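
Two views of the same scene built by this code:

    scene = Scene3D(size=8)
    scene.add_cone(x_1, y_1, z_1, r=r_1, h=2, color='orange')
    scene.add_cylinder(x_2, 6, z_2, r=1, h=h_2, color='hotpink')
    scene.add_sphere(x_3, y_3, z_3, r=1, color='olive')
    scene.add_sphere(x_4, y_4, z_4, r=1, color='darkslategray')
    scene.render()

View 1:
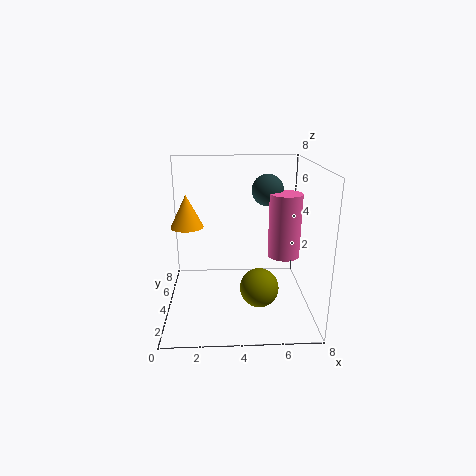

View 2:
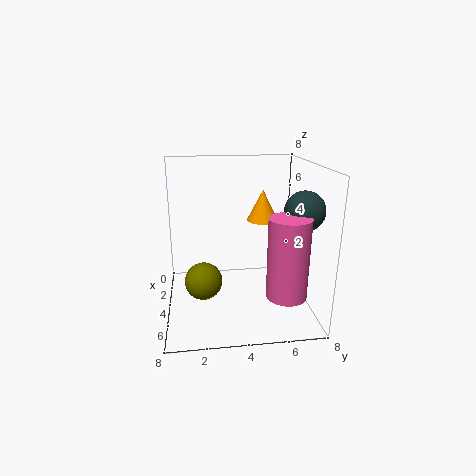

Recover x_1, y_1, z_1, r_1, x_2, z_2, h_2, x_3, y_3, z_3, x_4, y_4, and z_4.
x_1 = 1, y_1 = 6, z_1 = 4, r_1 = 1, x_2 = 7, z_2 = 2, h_2 = 4, x_3 = 5, y_3 = 2, z_3 = 2, x_4 = 6, y_4 = 7, z_4 = 6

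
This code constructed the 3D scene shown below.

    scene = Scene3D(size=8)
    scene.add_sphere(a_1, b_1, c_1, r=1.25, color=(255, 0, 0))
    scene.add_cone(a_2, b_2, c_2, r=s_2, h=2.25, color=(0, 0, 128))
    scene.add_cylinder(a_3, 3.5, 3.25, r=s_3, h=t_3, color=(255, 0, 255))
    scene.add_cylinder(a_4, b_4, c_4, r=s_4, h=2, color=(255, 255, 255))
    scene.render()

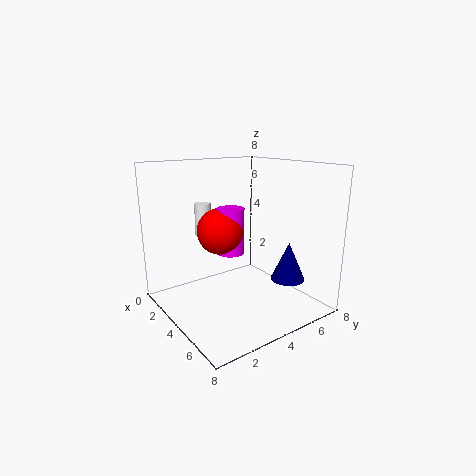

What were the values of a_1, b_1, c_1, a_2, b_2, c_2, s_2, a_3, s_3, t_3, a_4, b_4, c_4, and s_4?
a_1 = 3.75; b_1 = 3; c_1 = 4.5; a_2 = 5.25; b_2 = 6.75; c_2 = 1.25; s_2 = 1; a_3 = 4; s_3 = 0.75; t_3 = 2.5; a_4 = 1; b_4 = 3.5; c_4 = 3.5; s_4 = 0.5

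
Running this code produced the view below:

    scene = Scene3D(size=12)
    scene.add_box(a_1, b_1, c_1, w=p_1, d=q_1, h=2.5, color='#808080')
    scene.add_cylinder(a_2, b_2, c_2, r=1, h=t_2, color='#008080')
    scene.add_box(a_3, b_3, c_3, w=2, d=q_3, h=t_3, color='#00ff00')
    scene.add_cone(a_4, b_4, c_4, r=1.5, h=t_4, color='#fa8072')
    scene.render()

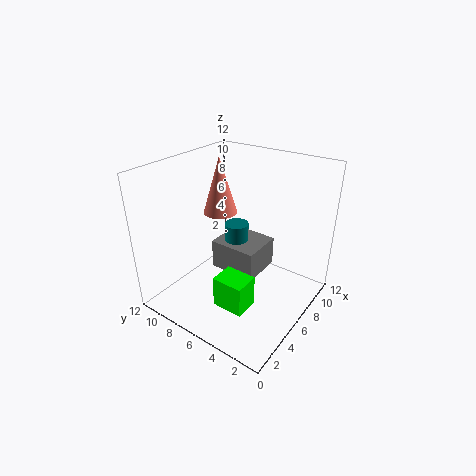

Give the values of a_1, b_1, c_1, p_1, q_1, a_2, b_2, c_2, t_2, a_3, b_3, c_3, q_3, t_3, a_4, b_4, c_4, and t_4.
a_1 = 5; b_1 = 4; c_1 = 3; p_1 = 3.5; q_1 = 4; a_2 = 6.5; b_2 = 6.5; c_2 = 3; t_2 = 4; a_3 = 2; b_3 = 3; c_3 = 2; q_3 = 2.5; t_3 = 2.5; a_4 = 7.5; b_4 = 9; c_4 = 7; t_4 = 5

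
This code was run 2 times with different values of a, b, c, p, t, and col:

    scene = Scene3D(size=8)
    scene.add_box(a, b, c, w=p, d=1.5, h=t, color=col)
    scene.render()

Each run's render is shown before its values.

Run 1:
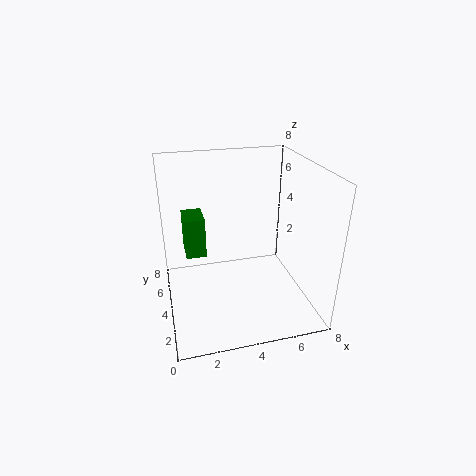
a = 1, b = 2.5, c = 4, p = 1, t = 2, col = 'green'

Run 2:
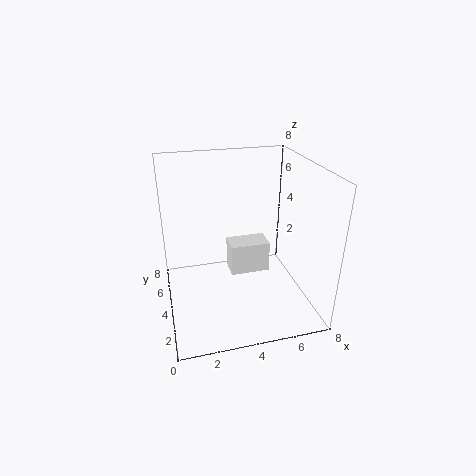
a = 4, b = 5.5, c = 0.5, p = 2.5, t = 2, col = 'white'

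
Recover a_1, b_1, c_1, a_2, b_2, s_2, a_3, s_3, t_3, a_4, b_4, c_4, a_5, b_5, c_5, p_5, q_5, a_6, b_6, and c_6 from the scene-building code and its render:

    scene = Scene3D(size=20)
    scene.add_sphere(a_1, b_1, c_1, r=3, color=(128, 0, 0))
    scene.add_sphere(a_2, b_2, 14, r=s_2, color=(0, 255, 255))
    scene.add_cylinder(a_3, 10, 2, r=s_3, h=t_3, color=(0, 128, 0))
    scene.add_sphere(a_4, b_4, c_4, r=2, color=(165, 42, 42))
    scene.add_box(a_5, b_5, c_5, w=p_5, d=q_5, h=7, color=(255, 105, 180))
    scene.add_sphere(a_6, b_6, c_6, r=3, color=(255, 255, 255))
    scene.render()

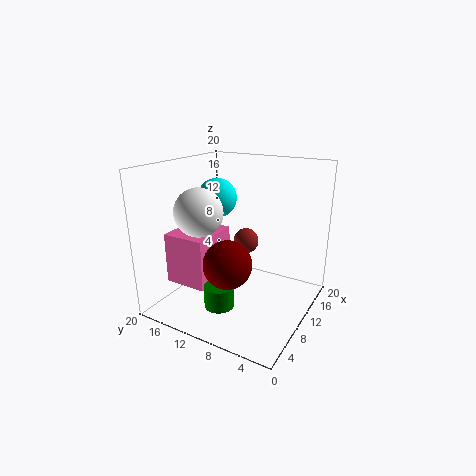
a_1 = 4; b_1 = 8; c_1 = 9; a_2 = 14; b_2 = 16; s_2 = 3; a_3 = 5; s_3 = 2; t_3 = 3; a_4 = 16; b_4 = 12; c_4 = 7; a_5 = 4; b_5 = 12; c_5 = 4; p_5 = 7; q_5 = 6; a_6 = 4; b_6 = 12; c_6 = 15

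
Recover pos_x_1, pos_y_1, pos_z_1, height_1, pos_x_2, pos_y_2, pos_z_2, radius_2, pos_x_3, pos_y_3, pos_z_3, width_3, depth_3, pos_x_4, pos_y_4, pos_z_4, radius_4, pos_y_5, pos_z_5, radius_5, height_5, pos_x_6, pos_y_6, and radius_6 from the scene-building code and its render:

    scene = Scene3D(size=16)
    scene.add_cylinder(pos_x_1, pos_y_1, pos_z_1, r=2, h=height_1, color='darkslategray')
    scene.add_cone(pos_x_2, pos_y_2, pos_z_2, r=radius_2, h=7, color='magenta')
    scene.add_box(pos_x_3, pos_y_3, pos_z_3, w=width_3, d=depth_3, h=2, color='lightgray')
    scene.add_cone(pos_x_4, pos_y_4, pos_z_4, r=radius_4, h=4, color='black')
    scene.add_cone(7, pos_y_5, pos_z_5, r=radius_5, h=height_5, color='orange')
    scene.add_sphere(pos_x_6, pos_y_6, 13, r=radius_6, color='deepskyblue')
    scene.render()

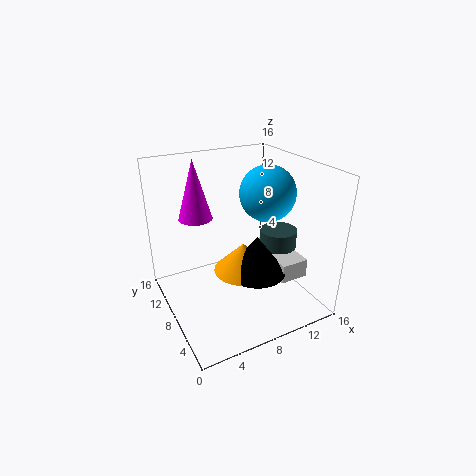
pos_x_1 = 12; pos_y_1 = 6; pos_z_1 = 5; height_1 = 4; pos_x_2 = 5; pos_y_2 = 13; pos_z_2 = 9; radius_2 = 2; pos_x_3 = 10; pos_y_3 = 2; pos_z_3 = 5; width_3 = 3; depth_3 = 5; pos_x_4 = 8; pos_y_4 = 4; pos_z_4 = 6; radius_4 = 3; pos_y_5 = 5; pos_z_5 = 6; radius_5 = 3; height_5 = 3; pos_x_6 = 11; pos_y_6 = 7; radius_6 = 3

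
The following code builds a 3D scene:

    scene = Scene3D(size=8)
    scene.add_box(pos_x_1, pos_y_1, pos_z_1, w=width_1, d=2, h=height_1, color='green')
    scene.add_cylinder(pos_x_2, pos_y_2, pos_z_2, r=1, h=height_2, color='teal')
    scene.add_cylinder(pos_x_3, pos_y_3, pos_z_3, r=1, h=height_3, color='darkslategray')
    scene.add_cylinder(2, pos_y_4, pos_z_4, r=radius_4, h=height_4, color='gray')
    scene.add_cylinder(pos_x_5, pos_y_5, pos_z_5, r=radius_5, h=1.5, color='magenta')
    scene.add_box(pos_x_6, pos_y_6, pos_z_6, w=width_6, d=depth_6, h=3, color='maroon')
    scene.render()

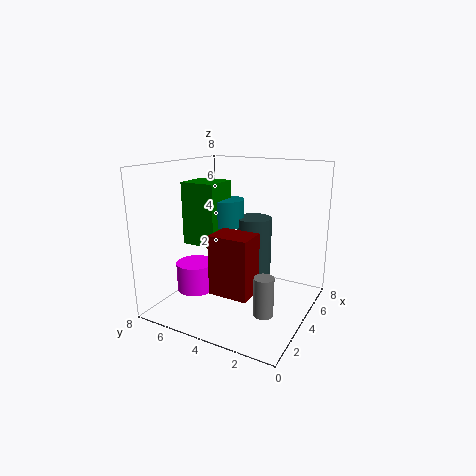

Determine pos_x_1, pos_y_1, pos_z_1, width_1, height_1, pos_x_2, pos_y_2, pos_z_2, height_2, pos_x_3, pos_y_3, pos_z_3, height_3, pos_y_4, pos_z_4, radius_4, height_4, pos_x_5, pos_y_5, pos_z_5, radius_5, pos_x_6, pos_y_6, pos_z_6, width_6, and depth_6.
pos_x_1 = 3
pos_y_1 = 5
pos_z_1 = 3.5
width_1 = 2
height_1 = 3.5
pos_x_2 = 4.5
pos_y_2 = 5
pos_z_2 = 4.5
height_2 = 1.5
pos_x_3 = 5
pos_y_3 = 3.5
pos_z_3 = 1
height_3 = 4
pos_y_4 = 1.5
pos_z_4 = 1
radius_4 = 0.5
height_4 = 2
pos_x_5 = 2
pos_y_5 = 5.5
pos_z_5 = 1.5
radius_5 = 1
pos_x_6 = 1
pos_y_6 = 2
pos_z_6 = 2
width_6 = 1.5
depth_6 = 2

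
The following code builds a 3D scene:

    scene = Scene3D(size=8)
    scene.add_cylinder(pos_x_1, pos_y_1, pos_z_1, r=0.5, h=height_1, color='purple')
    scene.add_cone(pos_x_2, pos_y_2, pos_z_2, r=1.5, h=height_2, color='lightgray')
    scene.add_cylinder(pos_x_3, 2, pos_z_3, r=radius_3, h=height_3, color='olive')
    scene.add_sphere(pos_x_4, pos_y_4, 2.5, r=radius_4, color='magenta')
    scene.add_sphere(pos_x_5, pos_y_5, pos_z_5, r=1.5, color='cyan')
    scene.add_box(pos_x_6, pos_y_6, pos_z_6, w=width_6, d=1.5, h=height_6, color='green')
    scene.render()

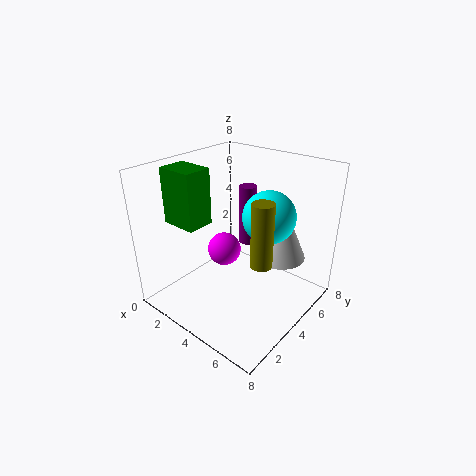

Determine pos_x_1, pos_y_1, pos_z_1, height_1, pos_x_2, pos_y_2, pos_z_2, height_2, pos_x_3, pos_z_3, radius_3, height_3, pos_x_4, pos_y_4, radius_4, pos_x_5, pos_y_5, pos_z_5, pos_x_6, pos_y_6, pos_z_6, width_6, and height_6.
pos_x_1 = 3.5, pos_y_1 = 5.5, pos_z_1 = 3, height_1 = 3.5, pos_x_2 = 5.5, pos_y_2 = 6, pos_z_2 = 2.5, height_2 = 3.5, pos_x_3 = 7, pos_z_3 = 4.5, radius_3 = 0.5, height_3 = 3, pos_x_4 = 2.5, pos_y_4 = 4.5, radius_4 = 1, pos_x_5 = 5, pos_y_5 = 5.5, pos_z_5 = 5, pos_x_6 = 1, pos_y_6 = 1.5, pos_z_6 = 5, width_6 = 2, height_6 = 3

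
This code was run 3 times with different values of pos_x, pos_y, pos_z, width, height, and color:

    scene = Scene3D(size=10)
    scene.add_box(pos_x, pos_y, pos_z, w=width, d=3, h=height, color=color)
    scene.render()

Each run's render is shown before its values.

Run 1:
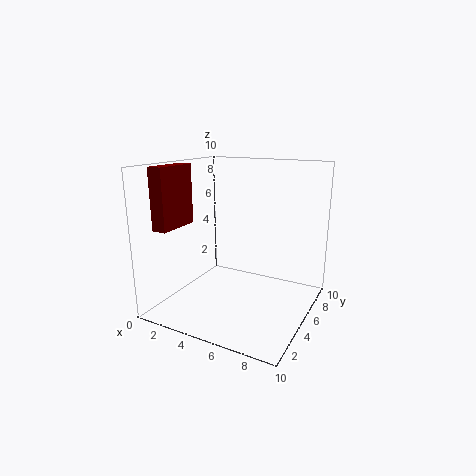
pos_x = 1; pos_y = 1; pos_z = 6; width = 1; height = 4; color = 'maroon'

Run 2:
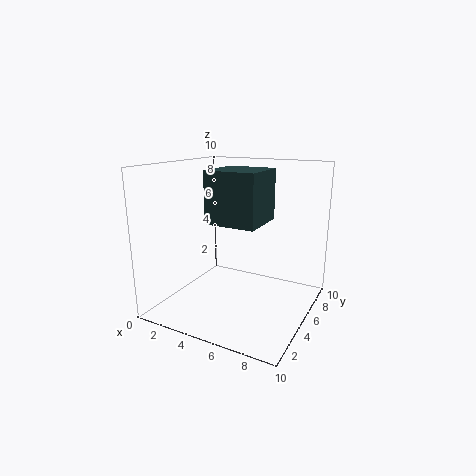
pos_x = 5; pos_y = 1; pos_z = 7; width = 3; height = 3; color = 'darkslategray'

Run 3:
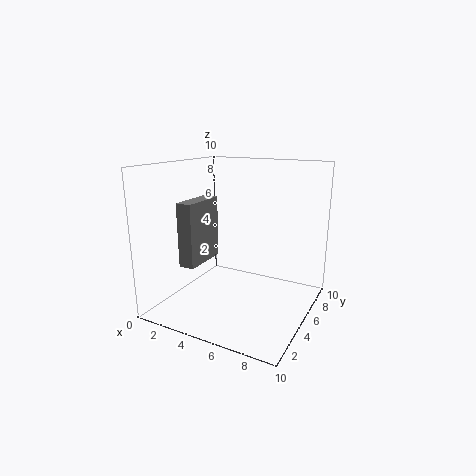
pos_x = 3; pos_y = 1; pos_z = 4; width = 1; height = 4; color = 'gray'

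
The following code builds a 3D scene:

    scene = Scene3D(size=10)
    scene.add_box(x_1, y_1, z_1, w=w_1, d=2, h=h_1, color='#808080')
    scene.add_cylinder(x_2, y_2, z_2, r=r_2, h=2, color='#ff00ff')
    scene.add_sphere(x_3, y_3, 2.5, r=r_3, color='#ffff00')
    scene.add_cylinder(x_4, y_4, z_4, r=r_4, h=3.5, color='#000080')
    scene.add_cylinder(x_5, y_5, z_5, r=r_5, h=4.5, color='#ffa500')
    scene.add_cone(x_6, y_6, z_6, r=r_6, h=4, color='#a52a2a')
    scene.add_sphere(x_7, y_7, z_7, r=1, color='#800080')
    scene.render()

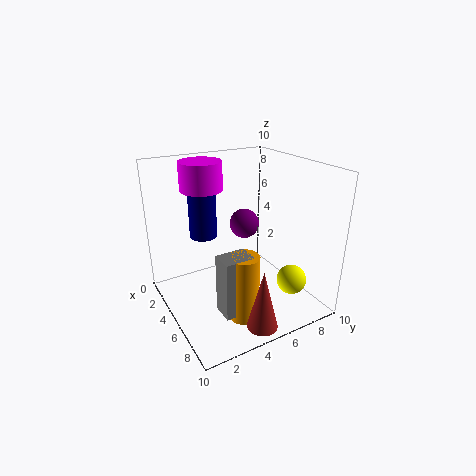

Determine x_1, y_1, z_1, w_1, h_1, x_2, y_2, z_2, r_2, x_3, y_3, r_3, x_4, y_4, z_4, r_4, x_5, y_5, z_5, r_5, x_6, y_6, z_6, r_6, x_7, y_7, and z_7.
x_1 = 6.5
y_1 = 2.5
z_1 = 1
w_1 = 1.5
h_1 = 4
x_2 = 2.5
y_2 = 3.5
z_2 = 8
r_2 = 1.5
x_3 = 8
y_3 = 7.5
r_3 = 1
x_4 = 2.5
y_4 = 3.5
z_4 = 4.5
r_4 = 1
x_5 = 7.5
y_5 = 4
z_5 = 0.5
r_5 = 1
x_6 = 9
y_6 = 4.5
z_6 = 0.5
r_6 = 1
x_7 = 5
y_7 = 5.5
z_7 = 6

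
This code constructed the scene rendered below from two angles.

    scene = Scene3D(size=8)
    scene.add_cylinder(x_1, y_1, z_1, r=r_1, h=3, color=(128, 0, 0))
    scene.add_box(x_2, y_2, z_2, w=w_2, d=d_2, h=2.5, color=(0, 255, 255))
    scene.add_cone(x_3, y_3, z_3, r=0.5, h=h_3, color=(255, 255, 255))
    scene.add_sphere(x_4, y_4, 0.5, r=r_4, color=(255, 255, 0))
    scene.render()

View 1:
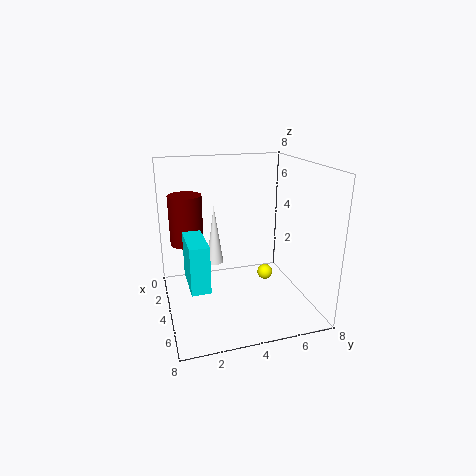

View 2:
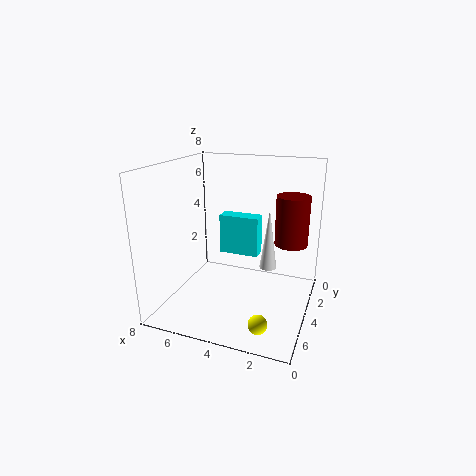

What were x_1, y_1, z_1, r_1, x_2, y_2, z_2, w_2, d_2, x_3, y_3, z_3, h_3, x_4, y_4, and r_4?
x_1 = 1.5
y_1 = 1.5
z_1 = 3
r_1 = 1
x_2 = 3.5
y_2 = 1
z_2 = 2
w_2 = 2.5
d_2 = 1
x_3 = 2.5
y_3 = 3
z_3 = 2
h_3 = 3.5
x_4 = 2
y_4 = 6.5
r_4 = 0.5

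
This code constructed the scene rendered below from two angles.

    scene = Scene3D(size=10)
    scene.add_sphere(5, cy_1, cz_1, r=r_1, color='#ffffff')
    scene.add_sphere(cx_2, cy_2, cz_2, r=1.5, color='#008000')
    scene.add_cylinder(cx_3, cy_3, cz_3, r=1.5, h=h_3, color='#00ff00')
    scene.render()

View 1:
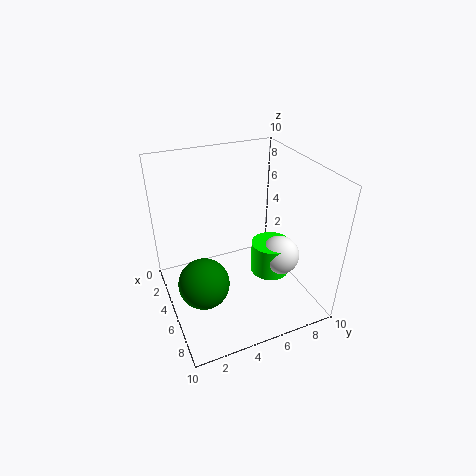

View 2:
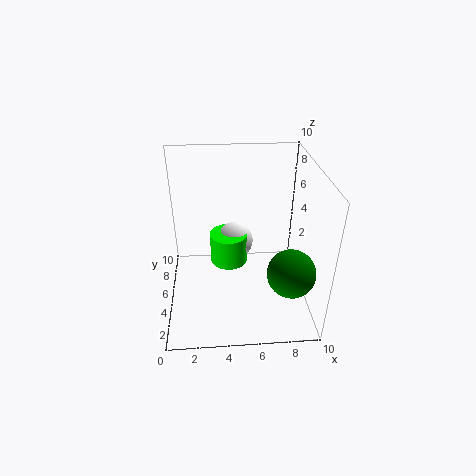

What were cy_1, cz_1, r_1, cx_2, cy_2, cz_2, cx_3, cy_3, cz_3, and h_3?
cy_1 = 8.5; cz_1 = 2.5; r_1 = 1.5; cx_2 = 8; cy_2 = 1.5; cz_2 = 4.5; cx_3 = 4.5; cy_3 = 8; cz_3 = 1; h_3 = 2.5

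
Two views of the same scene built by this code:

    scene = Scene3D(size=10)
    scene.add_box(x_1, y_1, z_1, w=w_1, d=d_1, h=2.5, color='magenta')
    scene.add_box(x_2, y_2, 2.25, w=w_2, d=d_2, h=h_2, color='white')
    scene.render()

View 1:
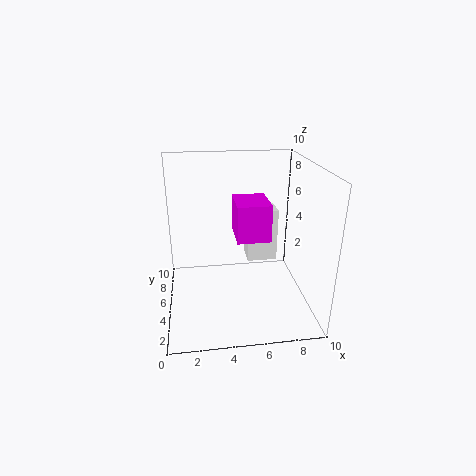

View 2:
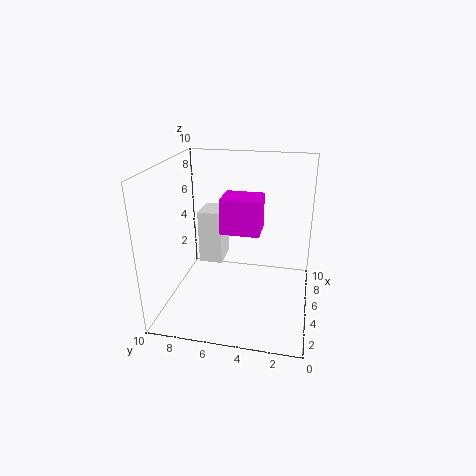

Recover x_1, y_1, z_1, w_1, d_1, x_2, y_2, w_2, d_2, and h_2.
x_1 = 4.75
y_1 = 3.5
z_1 = 5.25
w_1 = 2.25
d_1 = 2.75
x_2 = 6
y_2 = 6.5
w_2 = 2.25
d_2 = 1.75
h_2 = 4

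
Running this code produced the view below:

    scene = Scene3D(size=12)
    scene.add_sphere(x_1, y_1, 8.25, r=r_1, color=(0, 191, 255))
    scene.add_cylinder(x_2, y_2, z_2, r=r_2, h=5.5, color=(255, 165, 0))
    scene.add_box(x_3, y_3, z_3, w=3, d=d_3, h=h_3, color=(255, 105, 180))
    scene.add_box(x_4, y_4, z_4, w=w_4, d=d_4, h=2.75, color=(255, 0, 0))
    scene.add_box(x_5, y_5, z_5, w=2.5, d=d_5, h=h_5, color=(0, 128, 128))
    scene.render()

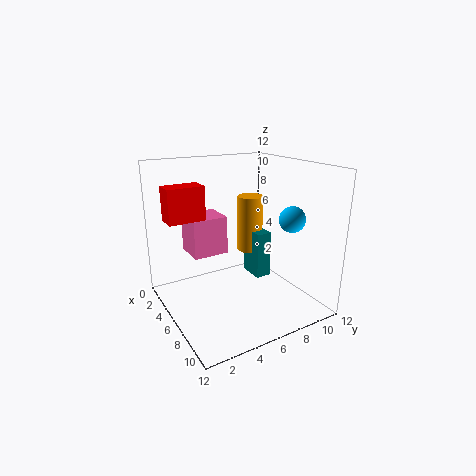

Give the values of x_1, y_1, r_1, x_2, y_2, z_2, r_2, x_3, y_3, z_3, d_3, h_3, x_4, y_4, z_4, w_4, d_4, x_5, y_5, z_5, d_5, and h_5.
x_1 = 9.75
y_1 = 8.5
r_1 = 1
x_2 = 2
y_2 = 9.75
z_2 = 2.75
r_2 = 1.25
x_3 = 0.25
y_3 = 3.25
z_3 = 3.5
d_3 = 3.25
h_3 = 3.5
x_4 = 3.5
y_4 = 0.5
z_4 = 7.75
w_4 = 1.75
d_4 = 3
x_5 = 1.75
y_5 = 9.25
z_5 = 0.5
d_5 = 1.5
h_5 = 4.5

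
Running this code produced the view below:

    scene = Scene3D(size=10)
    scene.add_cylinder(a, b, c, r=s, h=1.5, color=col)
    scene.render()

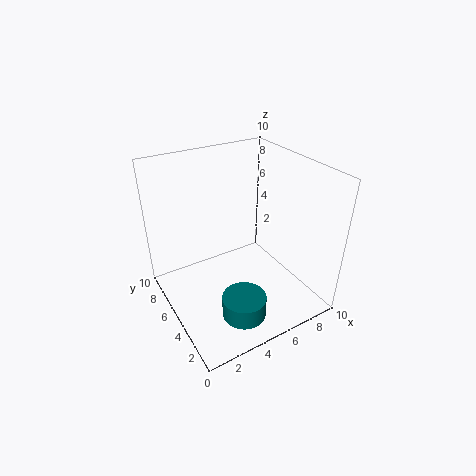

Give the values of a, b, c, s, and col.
a = 4; b = 2.5; c = 0.5; s = 1.5; col = 'teal'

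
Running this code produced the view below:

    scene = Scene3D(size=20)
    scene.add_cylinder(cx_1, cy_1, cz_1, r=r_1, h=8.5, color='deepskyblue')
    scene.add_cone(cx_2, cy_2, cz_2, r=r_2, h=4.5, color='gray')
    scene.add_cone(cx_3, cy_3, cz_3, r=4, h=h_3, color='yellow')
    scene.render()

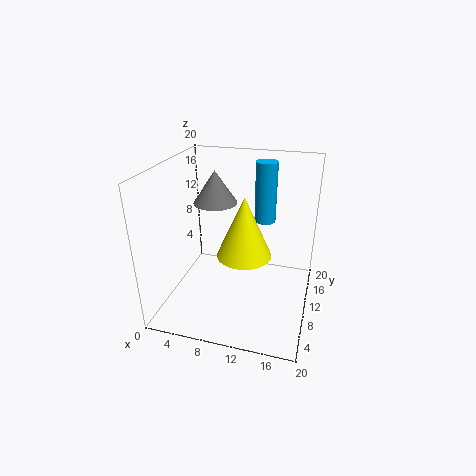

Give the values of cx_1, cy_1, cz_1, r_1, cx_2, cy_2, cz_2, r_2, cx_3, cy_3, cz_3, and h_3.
cx_1 = 13
cy_1 = 13.5
cz_1 = 11.5
r_1 = 1.5
cx_2 = 6.5
cy_2 = 11
cz_2 = 14.5
r_2 = 3
cx_3 = 10.5
cy_3 = 11.5
cz_3 = 6.5
h_3 = 9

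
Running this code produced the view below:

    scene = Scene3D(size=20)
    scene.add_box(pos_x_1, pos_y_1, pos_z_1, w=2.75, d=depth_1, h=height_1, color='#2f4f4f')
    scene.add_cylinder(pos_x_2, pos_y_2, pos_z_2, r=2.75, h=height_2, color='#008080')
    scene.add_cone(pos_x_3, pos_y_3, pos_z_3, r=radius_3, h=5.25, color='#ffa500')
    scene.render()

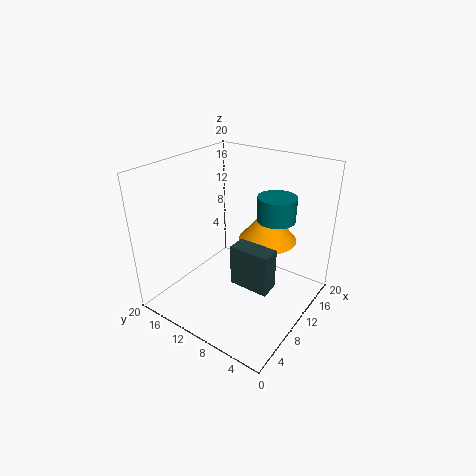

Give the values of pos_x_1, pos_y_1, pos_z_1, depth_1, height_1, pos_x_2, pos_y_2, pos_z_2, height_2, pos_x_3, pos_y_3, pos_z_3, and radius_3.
pos_x_1 = 8.5
pos_y_1 = 4.5
pos_z_1 = 3.25
depth_1 = 5.75
height_1 = 6
pos_x_2 = 14.75
pos_y_2 = 6.75
pos_z_2 = 11.75
height_2 = 3.5
pos_x_3 = 14.75
pos_y_3 = 8
pos_z_3 = 8.25
radius_3 = 4.25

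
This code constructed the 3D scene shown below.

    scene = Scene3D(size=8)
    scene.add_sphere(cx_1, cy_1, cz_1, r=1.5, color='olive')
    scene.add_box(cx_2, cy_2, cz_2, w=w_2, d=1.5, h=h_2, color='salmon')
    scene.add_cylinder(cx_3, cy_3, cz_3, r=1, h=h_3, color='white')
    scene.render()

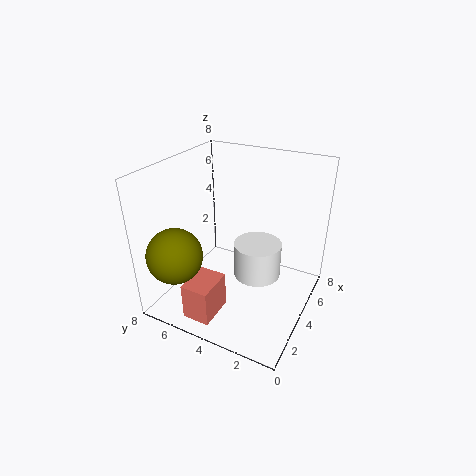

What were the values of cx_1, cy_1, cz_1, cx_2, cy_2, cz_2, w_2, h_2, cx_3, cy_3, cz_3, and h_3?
cx_1 = 1.5; cy_1 = 6.5; cz_1 = 3.5; cx_2 = 0.5; cy_2 = 4; cz_2 = 0.5; w_2 = 2; h_2 = 2; cx_3 = 1; cy_3 = 1.5; cz_3 = 4.5; h_3 = 1.5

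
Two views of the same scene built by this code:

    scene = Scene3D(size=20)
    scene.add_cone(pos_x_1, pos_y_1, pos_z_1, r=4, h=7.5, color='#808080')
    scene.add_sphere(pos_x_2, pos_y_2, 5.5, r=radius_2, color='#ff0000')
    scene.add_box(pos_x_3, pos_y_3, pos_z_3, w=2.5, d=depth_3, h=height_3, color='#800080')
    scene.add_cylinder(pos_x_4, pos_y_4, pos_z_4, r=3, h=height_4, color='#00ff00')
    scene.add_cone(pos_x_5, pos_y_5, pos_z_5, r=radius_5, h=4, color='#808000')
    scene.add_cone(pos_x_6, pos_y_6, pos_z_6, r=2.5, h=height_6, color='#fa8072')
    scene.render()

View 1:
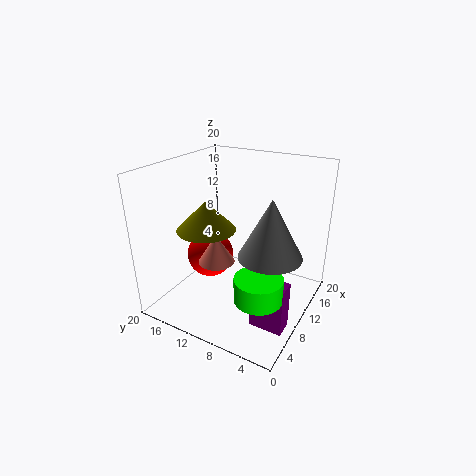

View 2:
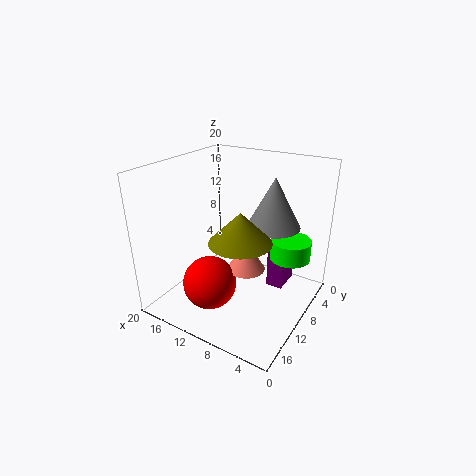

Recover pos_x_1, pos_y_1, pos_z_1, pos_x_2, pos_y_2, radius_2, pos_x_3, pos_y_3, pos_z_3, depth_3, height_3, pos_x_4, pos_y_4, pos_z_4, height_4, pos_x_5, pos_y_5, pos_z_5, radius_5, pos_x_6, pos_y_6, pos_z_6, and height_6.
pos_x_1 = 7.5, pos_y_1 = 4, pos_z_1 = 10, pos_x_2 = 11, pos_y_2 = 15.5, radius_2 = 3.5, pos_x_3 = 5, pos_y_3 = 1, pos_z_3 = 0.5, depth_3 = 4.5, height_3 = 6.5, pos_x_4 = 4.5, pos_y_4 = 4, pos_z_4 = 5.5, height_4 = 3, pos_x_5 = 7.5, pos_y_5 = 13.5, pos_z_5 = 11.5, radius_5 = 4, pos_x_6 = 7.5, pos_y_6 = 12, pos_z_6 = 7, height_6 = 4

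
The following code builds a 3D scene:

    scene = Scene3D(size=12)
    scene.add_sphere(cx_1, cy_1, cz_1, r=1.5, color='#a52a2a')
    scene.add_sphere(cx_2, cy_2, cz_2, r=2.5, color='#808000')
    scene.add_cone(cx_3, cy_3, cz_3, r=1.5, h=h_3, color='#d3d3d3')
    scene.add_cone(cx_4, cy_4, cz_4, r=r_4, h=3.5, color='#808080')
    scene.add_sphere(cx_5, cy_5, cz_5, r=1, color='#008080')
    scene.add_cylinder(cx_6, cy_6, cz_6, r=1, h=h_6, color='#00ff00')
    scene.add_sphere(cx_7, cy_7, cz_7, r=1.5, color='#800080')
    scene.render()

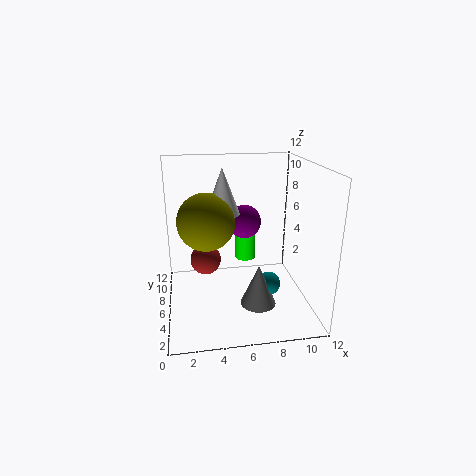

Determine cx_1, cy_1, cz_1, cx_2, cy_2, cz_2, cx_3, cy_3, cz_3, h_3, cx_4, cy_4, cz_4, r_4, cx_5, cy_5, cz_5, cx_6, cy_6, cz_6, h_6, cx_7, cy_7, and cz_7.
cx_1 = 3.5, cy_1 = 10.5, cz_1 = 2, cx_2 = 3.5, cy_2 = 7.5, cz_2 = 7, cx_3 = 5, cy_3 = 8, cz_3 = 7.5, h_3 = 4, cx_4 = 7.5, cy_4 = 4.5, cz_4 = 0.5, r_4 = 1.5, cx_5 = 8.5, cy_5 = 5, cz_5 = 2, cx_6 = 7.5, cy_6 = 10.5, cz_6 = 2, h_6 = 4, cx_7 = 7, cy_7 = 8.5, cz_7 = 6.5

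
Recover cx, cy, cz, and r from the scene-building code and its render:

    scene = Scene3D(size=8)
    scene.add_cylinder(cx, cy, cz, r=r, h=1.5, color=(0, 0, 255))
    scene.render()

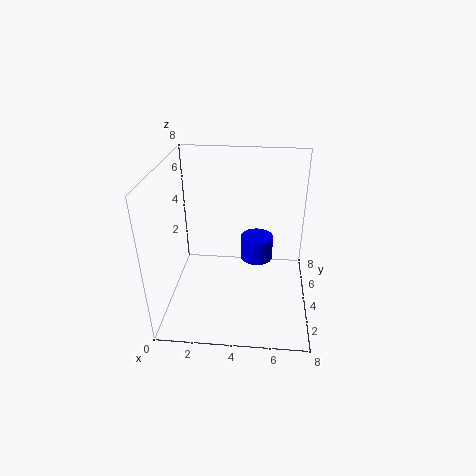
cx = 5
cy = 6
cz = 1.5
r = 1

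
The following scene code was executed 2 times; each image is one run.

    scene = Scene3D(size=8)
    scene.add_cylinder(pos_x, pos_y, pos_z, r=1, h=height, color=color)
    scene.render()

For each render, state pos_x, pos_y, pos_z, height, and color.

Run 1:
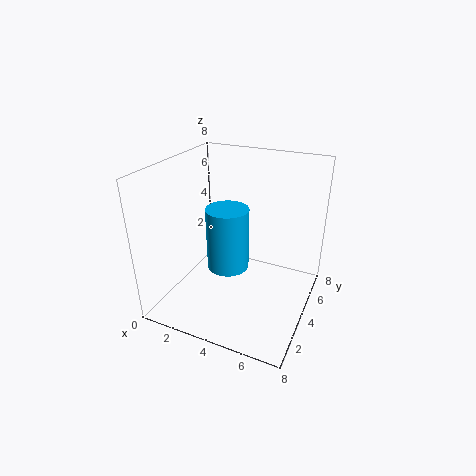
pos_x = 4.5, pos_y = 1.75, pos_z = 3.75, height = 3, color = 'deepskyblue'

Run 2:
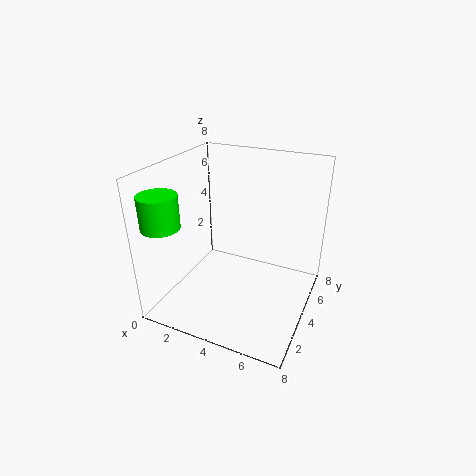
pos_x = 1, pos_y = 1.25, pos_z = 5.25, height = 1.75, color = 'lime'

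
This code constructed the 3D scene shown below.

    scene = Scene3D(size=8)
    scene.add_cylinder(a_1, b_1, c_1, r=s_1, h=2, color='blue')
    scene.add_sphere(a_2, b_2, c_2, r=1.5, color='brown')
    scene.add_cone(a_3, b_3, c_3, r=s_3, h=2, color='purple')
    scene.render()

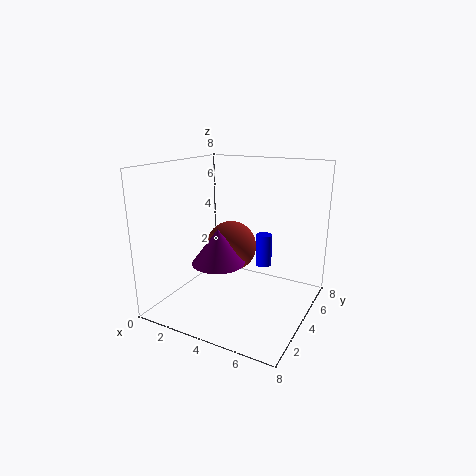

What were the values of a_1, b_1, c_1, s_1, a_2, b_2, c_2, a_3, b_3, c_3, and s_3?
a_1 = 4.5, b_1 = 6.5, c_1 = 1.5, s_1 = 0.5, a_2 = 3, b_2 = 5, c_2 = 3, a_3 = 3, b_3 = 3.5, c_3 = 2.5, s_3 = 1.5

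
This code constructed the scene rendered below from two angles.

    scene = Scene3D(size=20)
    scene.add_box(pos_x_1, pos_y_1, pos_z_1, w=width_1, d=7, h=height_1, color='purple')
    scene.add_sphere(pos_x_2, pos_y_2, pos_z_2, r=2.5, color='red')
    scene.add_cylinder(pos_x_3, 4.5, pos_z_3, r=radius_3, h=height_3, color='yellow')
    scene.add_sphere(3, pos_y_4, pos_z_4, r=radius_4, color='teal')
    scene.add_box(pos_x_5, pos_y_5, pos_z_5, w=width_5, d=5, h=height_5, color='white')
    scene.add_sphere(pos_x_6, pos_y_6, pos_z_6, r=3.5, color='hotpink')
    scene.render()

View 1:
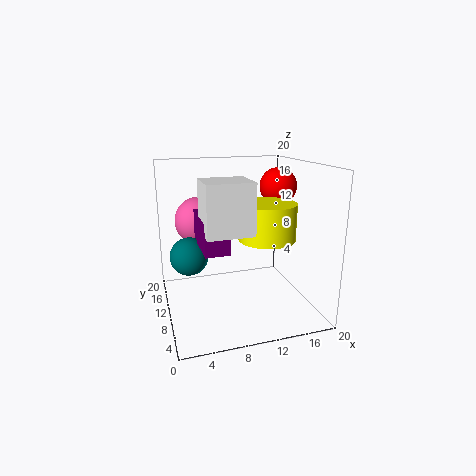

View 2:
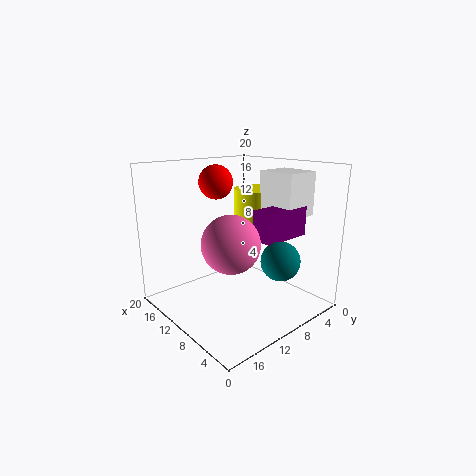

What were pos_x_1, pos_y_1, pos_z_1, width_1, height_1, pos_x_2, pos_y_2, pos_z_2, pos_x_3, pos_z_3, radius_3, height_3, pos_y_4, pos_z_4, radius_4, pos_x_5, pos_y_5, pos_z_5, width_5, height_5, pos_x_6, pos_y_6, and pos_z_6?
pos_x_1 = 4
pos_y_1 = 3
pos_z_1 = 10.5
width_1 = 3
height_1 = 4
pos_x_2 = 15.5
pos_y_2 = 9.5
pos_z_2 = 17
pos_x_3 = 12
pos_z_3 = 11.5
radius_3 = 3.5
height_3 = 4.5
pos_y_4 = 9
pos_z_4 = 8.5
radius_4 = 2.5
pos_x_5 = 4
pos_y_5 = 1.5
pos_z_5 = 13
width_5 = 5.5
height_5 = 6
pos_x_6 = 5.5
pos_y_6 = 15
pos_z_6 = 11.5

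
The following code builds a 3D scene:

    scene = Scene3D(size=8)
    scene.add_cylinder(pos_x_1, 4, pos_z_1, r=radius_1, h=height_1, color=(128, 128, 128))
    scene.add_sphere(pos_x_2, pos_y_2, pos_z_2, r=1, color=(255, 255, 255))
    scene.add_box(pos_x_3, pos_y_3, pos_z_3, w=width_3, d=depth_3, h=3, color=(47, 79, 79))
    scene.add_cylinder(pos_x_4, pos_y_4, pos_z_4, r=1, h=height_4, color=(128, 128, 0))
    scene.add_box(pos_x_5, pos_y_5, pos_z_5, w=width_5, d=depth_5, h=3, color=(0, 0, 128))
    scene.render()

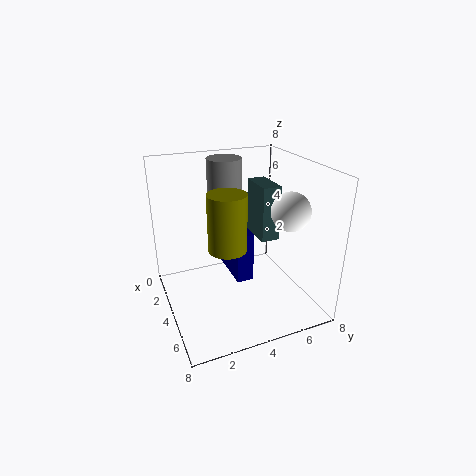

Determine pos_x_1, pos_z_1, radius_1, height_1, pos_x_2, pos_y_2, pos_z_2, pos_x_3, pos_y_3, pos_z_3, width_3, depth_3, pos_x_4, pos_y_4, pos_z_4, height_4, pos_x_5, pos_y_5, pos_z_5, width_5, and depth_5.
pos_x_1 = 2, pos_z_1 = 6, radius_1 = 1, height_1 = 2, pos_x_2 = 6, pos_y_2 = 6, pos_z_2 = 6, pos_x_3 = 3, pos_y_3 = 5, pos_z_3 = 4, width_3 = 2, depth_3 = 1, pos_x_4 = 5, pos_y_4 = 3, pos_z_4 = 4, height_4 = 3, pos_x_5 = 1, pos_y_5 = 4, pos_z_5 = 1, width_5 = 3, depth_5 = 1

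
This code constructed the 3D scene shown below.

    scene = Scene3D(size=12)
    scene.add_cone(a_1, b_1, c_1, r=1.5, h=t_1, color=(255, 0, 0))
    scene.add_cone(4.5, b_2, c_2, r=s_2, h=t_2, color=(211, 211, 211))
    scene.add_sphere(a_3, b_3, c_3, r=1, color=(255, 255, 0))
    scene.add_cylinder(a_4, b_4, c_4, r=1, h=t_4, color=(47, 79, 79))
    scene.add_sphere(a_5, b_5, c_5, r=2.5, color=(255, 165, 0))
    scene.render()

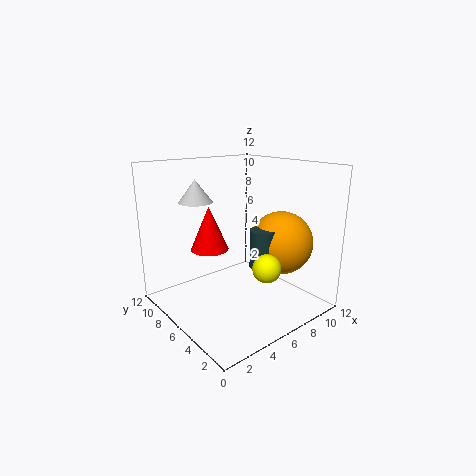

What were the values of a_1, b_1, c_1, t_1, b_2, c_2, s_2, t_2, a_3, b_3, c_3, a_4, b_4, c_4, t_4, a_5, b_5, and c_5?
a_1 = 3.5
b_1 = 6.5
c_1 = 5.5
t_1 = 3.5
b_2 = 10
c_2 = 8.5
s_2 = 1.5
t_2 = 2
a_3 = 4.5
b_3 = 1
c_3 = 5.5
a_4 = 6
b_4 = 3
c_4 = 4.5
t_4 = 3
a_5 = 8
b_5 = 3
c_5 = 6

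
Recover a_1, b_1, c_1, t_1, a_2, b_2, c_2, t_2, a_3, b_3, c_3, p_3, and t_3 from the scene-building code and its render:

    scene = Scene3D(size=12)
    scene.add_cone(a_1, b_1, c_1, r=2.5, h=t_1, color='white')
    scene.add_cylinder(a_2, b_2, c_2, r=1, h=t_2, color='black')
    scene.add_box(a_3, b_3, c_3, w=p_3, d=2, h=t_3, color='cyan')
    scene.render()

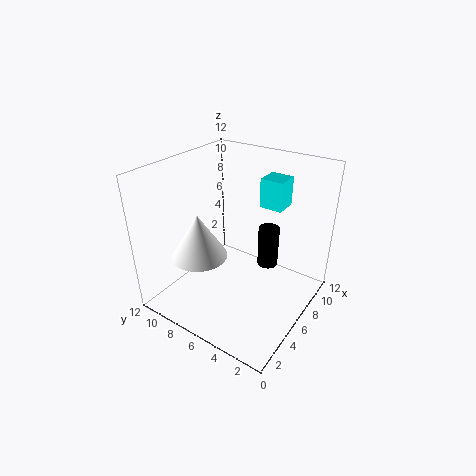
a_1 = 5; b_1 = 9.5; c_1 = 3.5; t_1 = 4; a_2 = 10.5; b_2 = 5.5; c_2 = 1; t_2 = 4; a_3 = 8.5; b_3 = 3.5; c_3 = 8; p_3 = 2; t_3 = 2.5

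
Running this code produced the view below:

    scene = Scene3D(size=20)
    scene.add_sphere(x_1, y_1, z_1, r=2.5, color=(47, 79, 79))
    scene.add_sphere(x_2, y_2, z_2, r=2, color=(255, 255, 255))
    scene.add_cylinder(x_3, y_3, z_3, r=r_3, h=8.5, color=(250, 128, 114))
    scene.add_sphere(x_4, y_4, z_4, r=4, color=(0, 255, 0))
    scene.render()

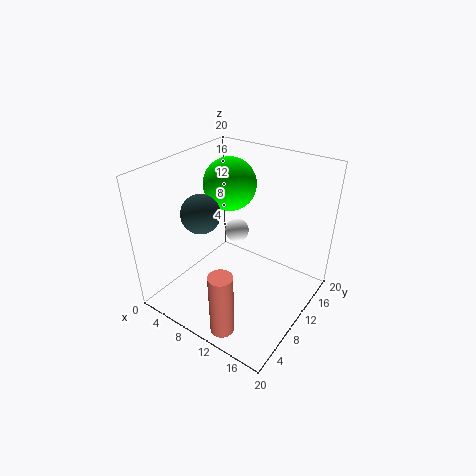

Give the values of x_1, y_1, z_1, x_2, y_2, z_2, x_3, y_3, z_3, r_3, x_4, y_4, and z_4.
x_1 = 7.5
y_1 = 5.5
z_1 = 15
x_2 = 4.5
y_2 = 17.5
z_2 = 5.5
x_3 = 13.5
y_3 = 1.5
z_3 = 2
r_3 = 1.5
x_4 = 5
y_4 = 15
z_4 = 15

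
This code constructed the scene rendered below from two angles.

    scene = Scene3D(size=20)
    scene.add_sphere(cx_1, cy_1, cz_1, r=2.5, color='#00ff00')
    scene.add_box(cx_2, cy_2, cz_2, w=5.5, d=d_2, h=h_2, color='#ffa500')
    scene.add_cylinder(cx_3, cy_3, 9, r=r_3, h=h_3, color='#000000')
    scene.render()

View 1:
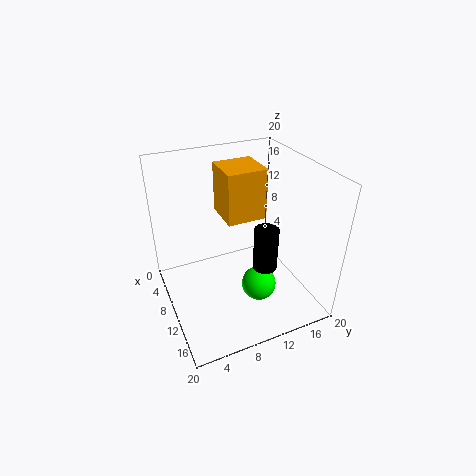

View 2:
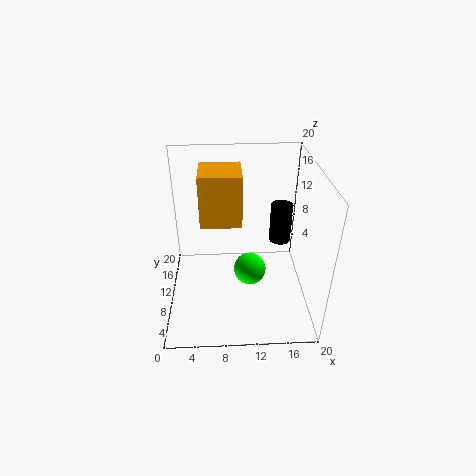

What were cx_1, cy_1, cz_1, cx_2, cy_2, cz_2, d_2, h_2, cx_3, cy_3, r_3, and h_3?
cx_1 = 12; cy_1 = 12.5; cz_1 = 2.5; cx_2 = 5; cy_2 = 8.5; cz_2 = 12.5; d_2 = 5.5; h_2 = 7; cx_3 = 16; cy_3 = 11; r_3 = 1.5; h_3 = 5.5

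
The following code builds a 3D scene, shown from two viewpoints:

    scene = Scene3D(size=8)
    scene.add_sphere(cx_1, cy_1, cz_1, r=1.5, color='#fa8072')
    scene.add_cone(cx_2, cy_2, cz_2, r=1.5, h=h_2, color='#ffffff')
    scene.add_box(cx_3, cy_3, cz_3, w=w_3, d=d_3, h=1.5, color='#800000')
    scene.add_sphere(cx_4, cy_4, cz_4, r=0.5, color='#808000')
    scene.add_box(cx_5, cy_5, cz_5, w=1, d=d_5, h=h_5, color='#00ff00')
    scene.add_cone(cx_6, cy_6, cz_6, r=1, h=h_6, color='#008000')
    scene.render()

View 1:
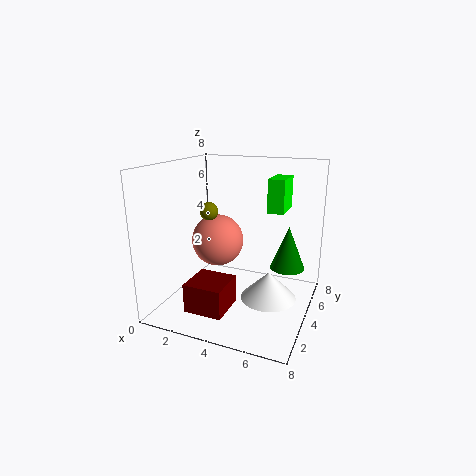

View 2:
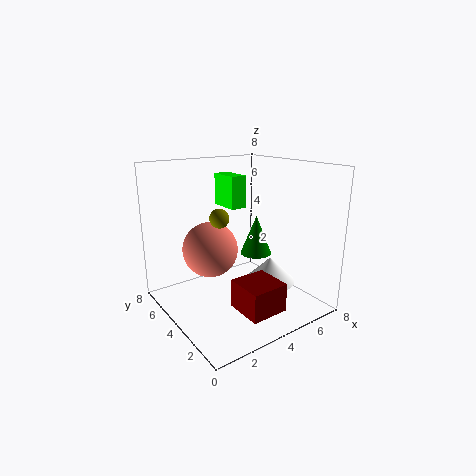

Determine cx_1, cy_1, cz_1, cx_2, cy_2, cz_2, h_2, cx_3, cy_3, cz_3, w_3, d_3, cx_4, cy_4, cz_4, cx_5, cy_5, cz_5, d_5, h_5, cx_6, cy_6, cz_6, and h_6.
cx_1 = 2.5, cy_1 = 4.5, cz_1 = 3.5, cx_2 = 6, cy_2 = 3.5, cz_2 = 1, h_2 = 1.5, cx_3 = 2.5, cy_3 = 0.5, cz_3 = 1, w_3 = 2, d_3 = 2, cx_4 = 2.5, cy_4 = 3.5, cz_4 = 5.5, cx_5 = 5, cy_5 = 6, cz_5 = 5, d_5 = 2, h_5 = 2, cx_6 = 6.5, cy_6 = 5.5, cz_6 = 2, h_6 = 2.5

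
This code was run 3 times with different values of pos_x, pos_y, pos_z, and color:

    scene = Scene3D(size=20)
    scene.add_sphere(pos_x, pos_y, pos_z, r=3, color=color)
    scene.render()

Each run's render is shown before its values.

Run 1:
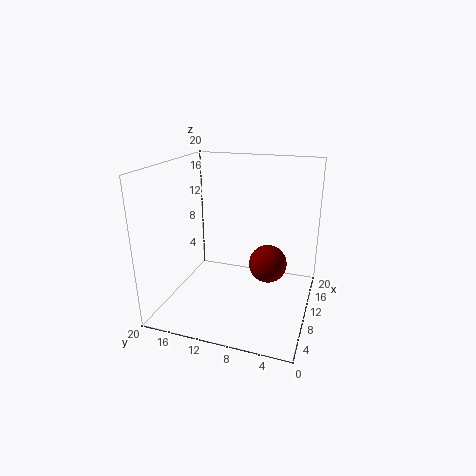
pos_x = 16, pos_y = 7, pos_z = 3.5, color = 'maroon'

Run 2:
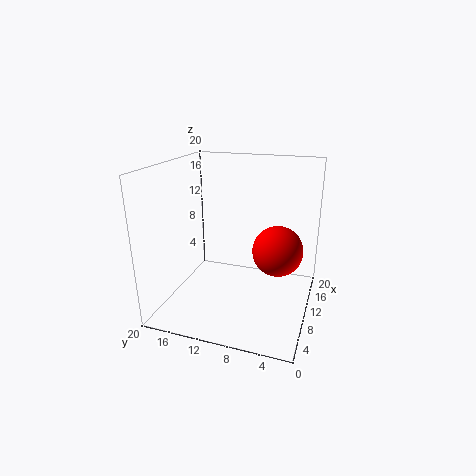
pos_x = 5.5, pos_y = 3.5, pos_z = 11, color = 'red'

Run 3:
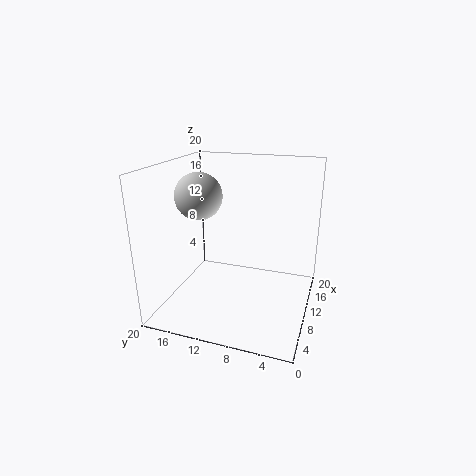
pos_x = 6.5, pos_y = 14, pos_z = 16.5, color = 'lightgray'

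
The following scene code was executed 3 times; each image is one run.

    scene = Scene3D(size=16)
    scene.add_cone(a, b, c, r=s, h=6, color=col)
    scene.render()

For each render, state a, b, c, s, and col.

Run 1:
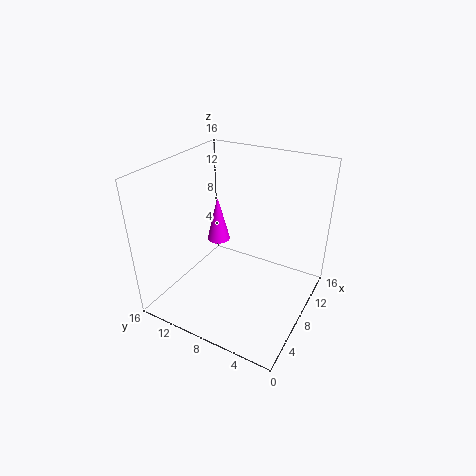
a = 12.5, b = 13.5, c = 4, s = 1.5, col = 'magenta'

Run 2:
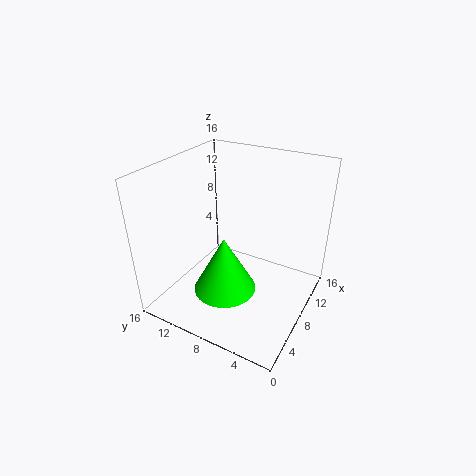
a = 4.25, b = 7.5, c = 4, s = 3.25, col = 'lime'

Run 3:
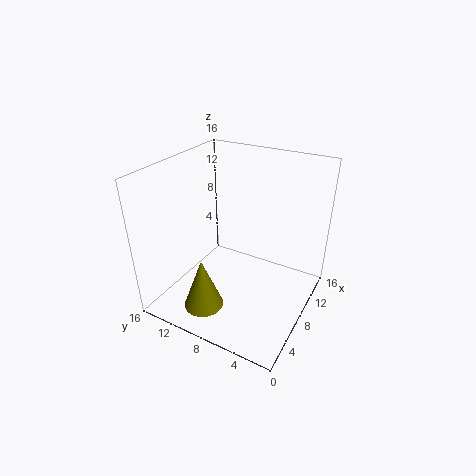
a = 4.25, b = 10.5, c = 0.25, s = 2.25, col = 'olive'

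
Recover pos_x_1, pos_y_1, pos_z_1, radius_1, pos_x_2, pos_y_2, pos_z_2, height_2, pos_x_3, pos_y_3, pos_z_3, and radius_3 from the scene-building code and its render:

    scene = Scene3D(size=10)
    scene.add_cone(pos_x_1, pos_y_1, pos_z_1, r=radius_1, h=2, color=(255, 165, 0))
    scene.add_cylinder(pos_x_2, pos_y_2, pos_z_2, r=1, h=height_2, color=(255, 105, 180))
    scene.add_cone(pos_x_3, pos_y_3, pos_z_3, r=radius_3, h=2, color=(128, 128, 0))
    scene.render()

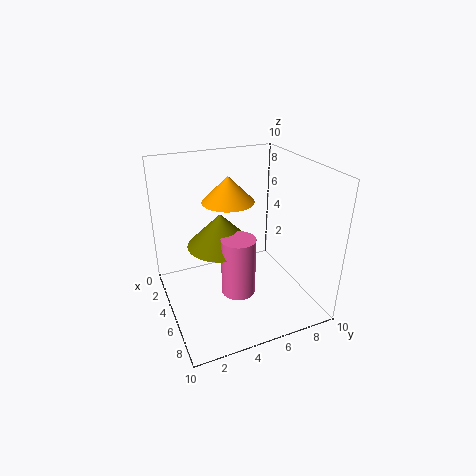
pos_x_1 = 2; pos_y_1 = 5.5; pos_z_1 = 6.5; radius_1 = 2; pos_x_2 = 8.5; pos_y_2 = 3.5; pos_z_2 = 3.5; height_2 = 3.5; pos_x_3 = 7; pos_y_3 = 3; pos_z_3 = 6; radius_3 = 2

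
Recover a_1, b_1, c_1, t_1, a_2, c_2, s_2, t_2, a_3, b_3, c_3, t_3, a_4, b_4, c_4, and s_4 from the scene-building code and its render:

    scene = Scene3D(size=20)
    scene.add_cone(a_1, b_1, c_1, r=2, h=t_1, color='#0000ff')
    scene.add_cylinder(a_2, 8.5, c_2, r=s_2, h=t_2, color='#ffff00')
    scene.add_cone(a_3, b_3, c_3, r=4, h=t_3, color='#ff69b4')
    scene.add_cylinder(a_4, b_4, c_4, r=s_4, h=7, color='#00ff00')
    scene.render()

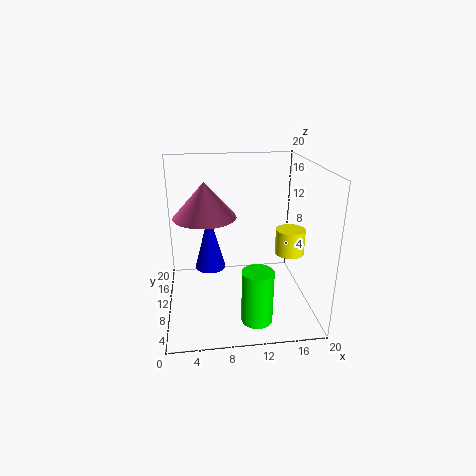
a_1 = 6; b_1 = 8; c_1 = 7; t_1 = 7.5; a_2 = 17; c_2 = 8; s_2 = 2; t_2 = 3.5; a_3 = 5.5; b_3 = 8; c_3 = 14; t_3 = 4.5; a_4 = 11.5; b_4 = 3; c_4 = 1.5; s_4 = 2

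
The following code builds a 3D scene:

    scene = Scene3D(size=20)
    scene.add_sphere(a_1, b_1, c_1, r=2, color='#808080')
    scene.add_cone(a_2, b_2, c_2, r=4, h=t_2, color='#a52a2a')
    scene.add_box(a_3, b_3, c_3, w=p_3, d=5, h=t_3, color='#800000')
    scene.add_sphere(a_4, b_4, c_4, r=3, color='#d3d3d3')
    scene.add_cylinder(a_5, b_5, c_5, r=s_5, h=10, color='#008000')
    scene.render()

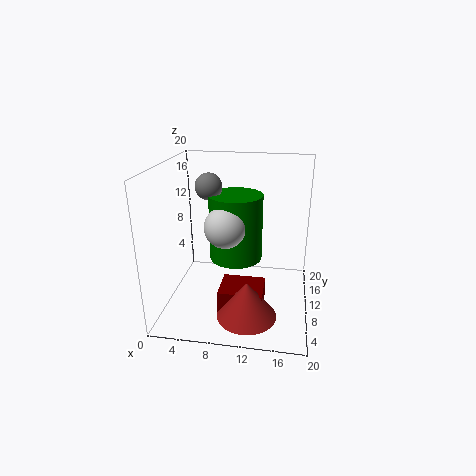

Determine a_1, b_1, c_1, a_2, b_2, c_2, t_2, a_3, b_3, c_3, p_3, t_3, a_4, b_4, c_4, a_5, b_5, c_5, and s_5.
a_1 = 5
b_1 = 14
c_1 = 16
a_2 = 12
b_2 = 5
c_2 = 1
t_2 = 5
a_3 = 8
b_3 = 5
c_3 = 1
p_3 = 6
t_3 = 3
a_4 = 8
b_4 = 11
c_4 = 11
a_5 = 9
b_5 = 14
c_5 = 5
s_5 = 4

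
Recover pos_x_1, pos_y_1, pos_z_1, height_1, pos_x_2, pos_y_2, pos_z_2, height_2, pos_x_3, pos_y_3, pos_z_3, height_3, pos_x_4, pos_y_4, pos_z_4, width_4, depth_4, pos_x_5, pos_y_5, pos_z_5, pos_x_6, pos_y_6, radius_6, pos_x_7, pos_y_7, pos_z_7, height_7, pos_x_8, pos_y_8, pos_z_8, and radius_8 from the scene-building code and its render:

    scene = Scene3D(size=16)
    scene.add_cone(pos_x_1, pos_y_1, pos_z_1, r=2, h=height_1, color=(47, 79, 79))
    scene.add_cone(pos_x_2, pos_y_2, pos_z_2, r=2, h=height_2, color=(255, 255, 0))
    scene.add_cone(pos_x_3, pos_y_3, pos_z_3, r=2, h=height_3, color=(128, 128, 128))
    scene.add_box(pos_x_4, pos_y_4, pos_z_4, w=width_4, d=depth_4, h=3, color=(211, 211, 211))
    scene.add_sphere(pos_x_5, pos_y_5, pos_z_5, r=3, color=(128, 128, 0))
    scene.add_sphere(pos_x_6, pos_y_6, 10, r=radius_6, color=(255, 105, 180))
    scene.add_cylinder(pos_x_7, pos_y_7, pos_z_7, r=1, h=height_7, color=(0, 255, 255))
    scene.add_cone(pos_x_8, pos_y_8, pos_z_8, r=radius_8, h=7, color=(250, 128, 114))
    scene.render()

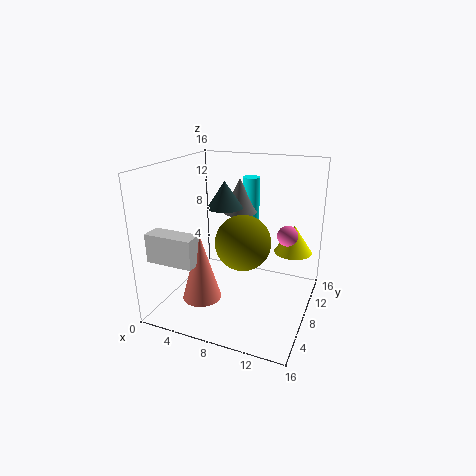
pos_x_1 = 6; pos_y_1 = 9; pos_z_1 = 11; height_1 = 3; pos_x_2 = 14; pos_y_2 = 9; pos_z_2 = 7; height_2 = 3; pos_x_3 = 7; pos_y_3 = 11; pos_z_3 = 10; height_3 = 4; pos_x_4 = 1; pos_y_4 = 1; pos_z_4 = 7; width_4 = 5; depth_4 = 2; pos_x_5 = 9; pos_y_5 = 7; pos_z_5 = 8; pos_x_6 = 14; pos_y_6 = 6; radius_6 = 1; pos_x_7 = 8; pos_y_7 = 12; pos_z_7 = 7; height_7 = 7; pos_x_8 = 6; pos_y_8 = 3; pos_z_8 = 3; radius_8 = 2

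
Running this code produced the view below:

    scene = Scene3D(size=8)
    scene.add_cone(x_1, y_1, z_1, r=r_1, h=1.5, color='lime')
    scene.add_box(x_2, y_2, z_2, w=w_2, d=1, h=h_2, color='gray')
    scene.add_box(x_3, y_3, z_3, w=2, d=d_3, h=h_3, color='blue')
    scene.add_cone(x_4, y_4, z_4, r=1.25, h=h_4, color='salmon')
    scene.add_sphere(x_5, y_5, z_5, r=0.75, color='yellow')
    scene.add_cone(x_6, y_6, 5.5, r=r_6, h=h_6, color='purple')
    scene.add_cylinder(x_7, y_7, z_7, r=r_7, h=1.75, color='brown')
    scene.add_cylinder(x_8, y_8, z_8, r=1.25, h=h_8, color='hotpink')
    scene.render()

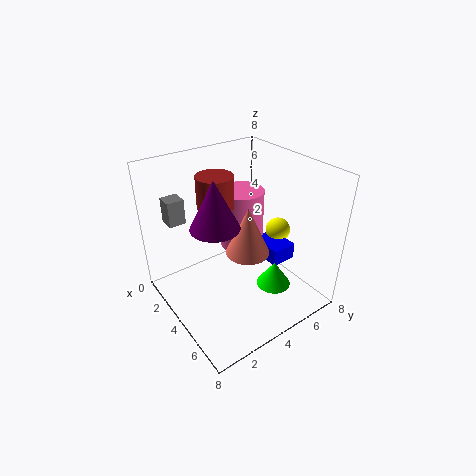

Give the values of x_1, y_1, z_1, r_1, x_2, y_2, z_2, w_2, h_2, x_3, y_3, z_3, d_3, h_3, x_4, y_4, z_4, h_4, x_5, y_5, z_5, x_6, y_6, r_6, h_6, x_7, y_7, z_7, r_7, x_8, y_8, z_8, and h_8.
x_1 = 5.25, y_1 = 5.75, z_1 = 0.75, r_1 = 1, x_2 = 0.25, y_2 = 1.25, z_2 = 4.25, w_2 = 1, h_2 = 1.5, x_3 = 3.25, y_3 = 5.75, z_3 = 2, d_3 = 1.5, h_3 = 1, x_4 = 4.25, y_4 = 4.5, z_4 = 3, h_4 = 2.75, x_5 = 3.75, y_5 = 7.25, z_5 = 3.25, x_6 = 4.5, y_6 = 2.25, r_6 = 1.25, h_6 = 2.5, x_7 = 3, y_7 = 3.25, z_7 = 5.75, r_7 = 1, x_8 = 3, y_8 = 5, z_8 = 2.75, h_8 = 3.5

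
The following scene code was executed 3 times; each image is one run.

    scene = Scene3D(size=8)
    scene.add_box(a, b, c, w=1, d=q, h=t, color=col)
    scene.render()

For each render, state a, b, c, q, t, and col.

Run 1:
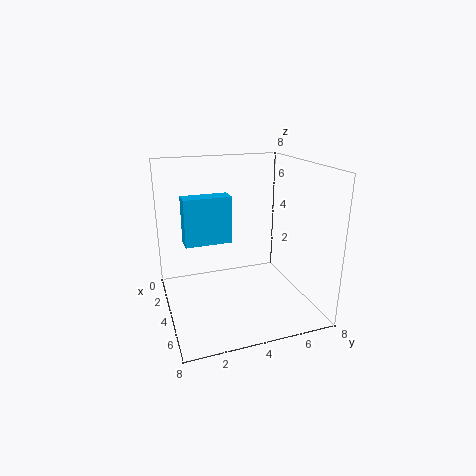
a = 3.5; b = 1; c = 4; q = 2.5; t = 2.5; col = 'deepskyblue'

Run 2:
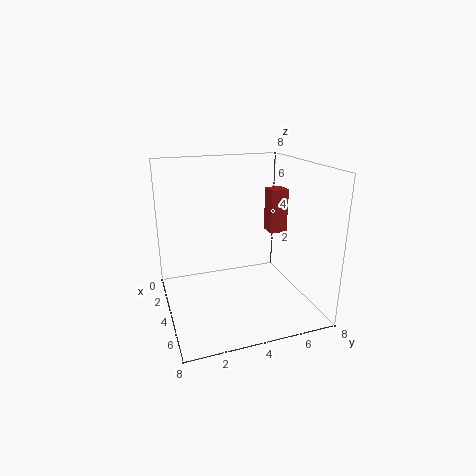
a = 3; b = 6; c = 4; q = 1; t = 2.5; col = 'brown'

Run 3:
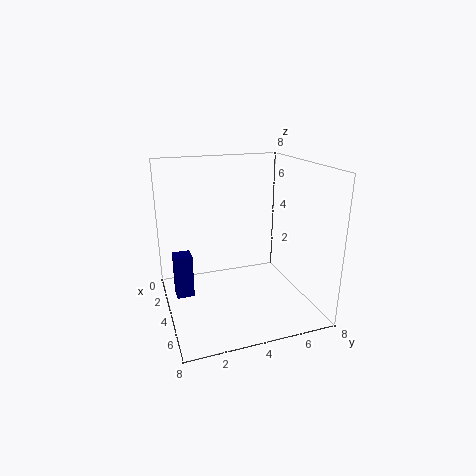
a = 2.5; b = 0.5; c = 0.5; q = 1; t = 2.5; col = 'navy'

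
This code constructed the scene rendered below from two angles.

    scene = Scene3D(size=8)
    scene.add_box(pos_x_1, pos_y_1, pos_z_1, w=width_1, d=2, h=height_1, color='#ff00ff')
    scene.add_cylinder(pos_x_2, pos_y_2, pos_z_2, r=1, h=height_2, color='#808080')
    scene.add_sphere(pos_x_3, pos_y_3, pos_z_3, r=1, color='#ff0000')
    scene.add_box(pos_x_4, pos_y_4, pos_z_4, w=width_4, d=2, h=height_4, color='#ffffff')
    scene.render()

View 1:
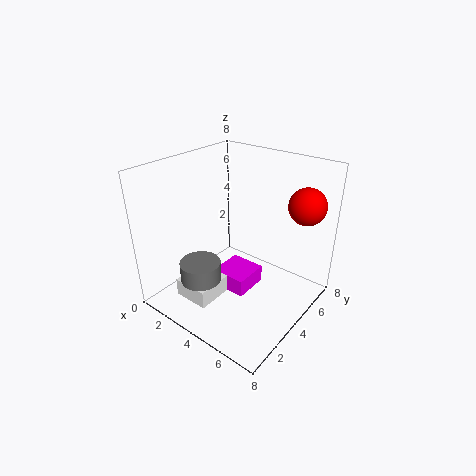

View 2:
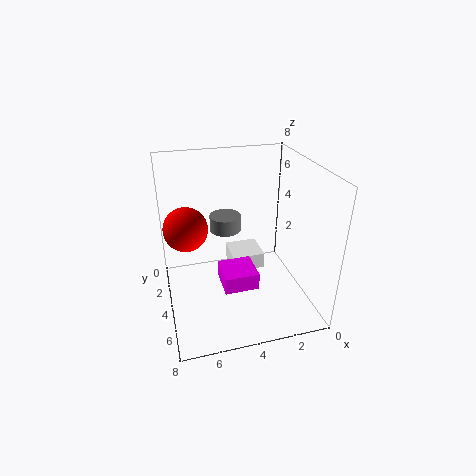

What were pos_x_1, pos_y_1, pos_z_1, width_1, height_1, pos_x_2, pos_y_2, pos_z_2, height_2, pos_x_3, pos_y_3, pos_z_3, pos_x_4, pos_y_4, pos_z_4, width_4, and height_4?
pos_x_1 = 3
pos_y_1 = 3
pos_z_1 = 1
width_1 = 2
height_1 = 1
pos_x_2 = 4
pos_y_2 = 1
pos_z_2 = 3
height_2 = 1
pos_x_3 = 7
pos_y_3 = 6
pos_z_3 = 6
pos_x_4 = 2
pos_y_4 = 1
pos_z_4 = 1
width_4 = 2
height_4 = 1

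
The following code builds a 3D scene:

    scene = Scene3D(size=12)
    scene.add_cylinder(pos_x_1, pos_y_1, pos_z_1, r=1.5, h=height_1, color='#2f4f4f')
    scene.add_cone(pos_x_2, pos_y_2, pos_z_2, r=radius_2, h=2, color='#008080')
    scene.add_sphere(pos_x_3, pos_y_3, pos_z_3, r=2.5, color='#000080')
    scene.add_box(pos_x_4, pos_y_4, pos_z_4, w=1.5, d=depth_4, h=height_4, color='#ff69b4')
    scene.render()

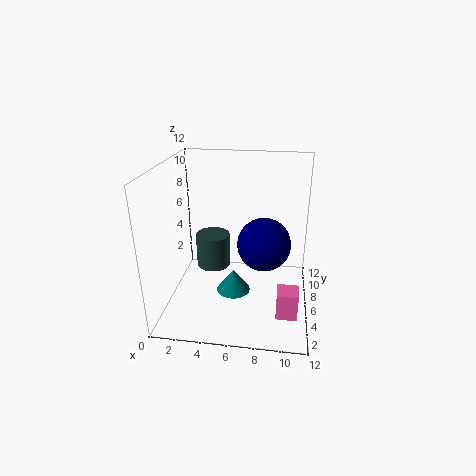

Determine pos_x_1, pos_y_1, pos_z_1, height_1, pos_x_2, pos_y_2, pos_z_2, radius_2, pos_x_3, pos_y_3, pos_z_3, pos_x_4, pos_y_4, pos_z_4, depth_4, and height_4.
pos_x_1 = 3.5, pos_y_1 = 7.5, pos_z_1 = 2.5, height_1 = 3, pos_x_2 = 5.5, pos_y_2 = 6.5, pos_z_2 = 0.5, radius_2 = 1.5, pos_x_3 = 8, pos_y_3 = 9, pos_z_3 = 4, pos_x_4 = 9.5, pos_y_4 = 0.5, pos_z_4 = 2.5, depth_4 = 1.5, height_4 = 2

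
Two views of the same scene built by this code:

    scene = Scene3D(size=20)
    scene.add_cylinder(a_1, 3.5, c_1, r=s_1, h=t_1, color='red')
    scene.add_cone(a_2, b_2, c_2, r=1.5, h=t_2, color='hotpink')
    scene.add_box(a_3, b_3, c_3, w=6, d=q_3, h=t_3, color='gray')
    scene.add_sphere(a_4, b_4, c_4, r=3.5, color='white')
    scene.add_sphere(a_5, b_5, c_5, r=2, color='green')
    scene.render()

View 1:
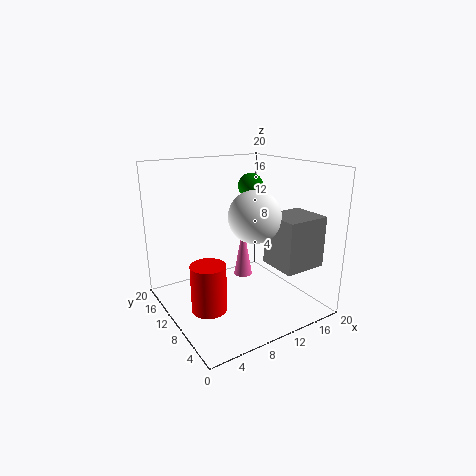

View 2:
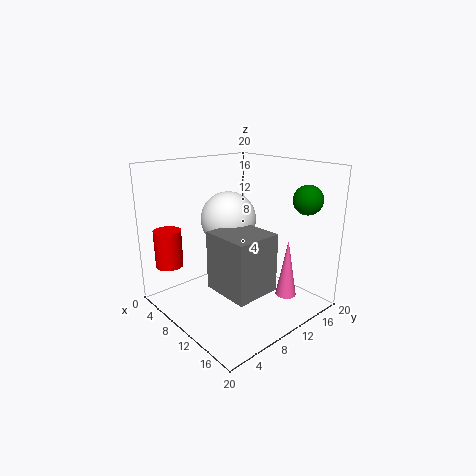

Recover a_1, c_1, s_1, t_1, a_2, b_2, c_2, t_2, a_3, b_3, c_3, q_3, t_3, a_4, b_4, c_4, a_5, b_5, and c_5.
a_1 = 2, c_1 = 5, s_1 = 2, t_1 = 5.5, a_2 = 14.5, b_2 = 15.5, c_2 = 1, t_2 = 8.5, a_3 = 13, b_3 = 2.5, c_3 = 6.5, q_3 = 5.5, t_3 = 7, a_4 = 11, b_4 = 7.5, c_4 = 13.5, a_5 = 16.5, b_5 = 16.5, c_5 = 15.5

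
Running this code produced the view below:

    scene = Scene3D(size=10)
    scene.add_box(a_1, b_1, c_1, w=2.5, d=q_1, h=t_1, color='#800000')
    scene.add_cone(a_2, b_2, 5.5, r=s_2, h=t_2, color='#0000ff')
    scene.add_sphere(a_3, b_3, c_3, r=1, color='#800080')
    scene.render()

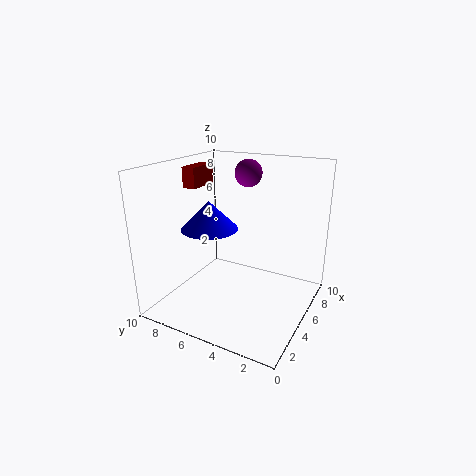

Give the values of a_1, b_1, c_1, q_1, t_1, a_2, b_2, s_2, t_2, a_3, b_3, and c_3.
a_1 = 5; b_1 = 8.5; c_1 = 8; q_1 = 1; t_1 = 1.5; a_2 = 4.5; b_2 = 7; s_2 = 2; t_2 = 2; a_3 = 7.5; b_3 = 5.5; c_3 = 9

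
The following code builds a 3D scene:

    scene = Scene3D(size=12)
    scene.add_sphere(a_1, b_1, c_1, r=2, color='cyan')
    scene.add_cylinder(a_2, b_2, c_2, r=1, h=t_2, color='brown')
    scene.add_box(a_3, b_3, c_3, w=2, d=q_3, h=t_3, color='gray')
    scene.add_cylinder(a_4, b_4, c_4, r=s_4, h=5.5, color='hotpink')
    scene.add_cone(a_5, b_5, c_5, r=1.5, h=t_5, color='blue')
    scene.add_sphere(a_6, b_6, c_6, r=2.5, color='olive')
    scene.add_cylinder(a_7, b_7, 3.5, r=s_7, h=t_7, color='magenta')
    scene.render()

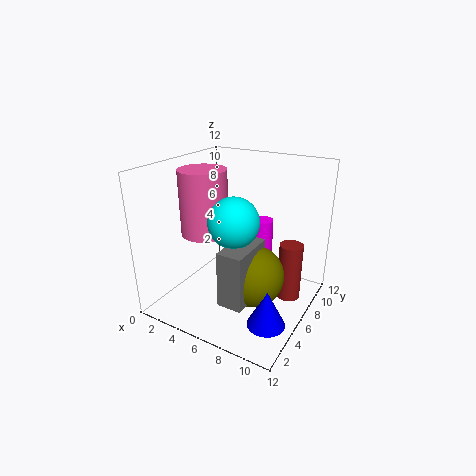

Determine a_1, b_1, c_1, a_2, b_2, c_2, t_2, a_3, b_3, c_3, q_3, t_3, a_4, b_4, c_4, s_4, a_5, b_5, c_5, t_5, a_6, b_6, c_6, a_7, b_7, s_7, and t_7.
a_1 = 6.5
b_1 = 4.5
c_1 = 8
a_2 = 10
b_2 = 8
c_2 = 0.5
t_2 = 5
a_3 = 6.5
b_3 = 2
c_3 = 2
q_3 = 4
t_3 = 4.5
a_4 = 3
b_4 = 5.5
c_4 = 6
s_4 = 2
a_5 = 10
b_5 = 3.5
c_5 = 0.5
t_5 = 3
a_6 = 8
b_6 = 5
c_6 = 3.5
a_7 = 6.5
b_7 = 9.5
s_7 = 1
t_7 = 3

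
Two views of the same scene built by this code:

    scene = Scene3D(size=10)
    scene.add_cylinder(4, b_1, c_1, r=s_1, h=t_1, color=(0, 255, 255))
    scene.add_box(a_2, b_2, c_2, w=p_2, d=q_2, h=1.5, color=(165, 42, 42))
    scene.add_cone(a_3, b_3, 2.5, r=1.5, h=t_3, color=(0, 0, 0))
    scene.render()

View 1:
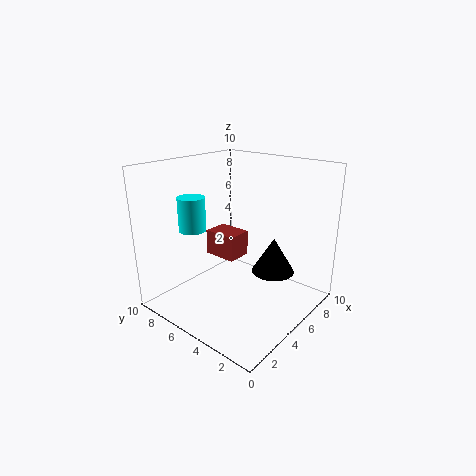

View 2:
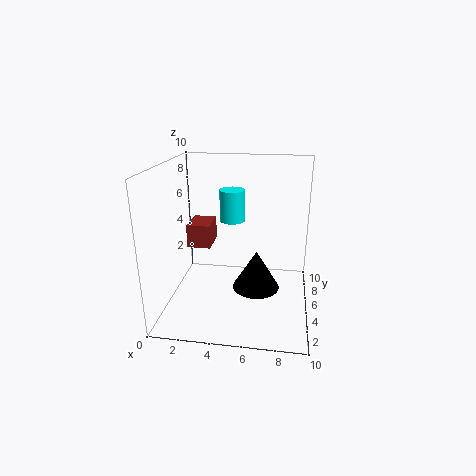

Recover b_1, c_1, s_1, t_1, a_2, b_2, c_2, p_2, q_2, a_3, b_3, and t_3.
b_1 = 8.5
c_1 = 5
s_1 = 1
t_1 = 2.5
a_2 = 2
b_2 = 3
c_2 = 5
p_2 = 1.5
q_2 = 2
a_3 = 6.5
b_3 = 3
t_3 = 2.5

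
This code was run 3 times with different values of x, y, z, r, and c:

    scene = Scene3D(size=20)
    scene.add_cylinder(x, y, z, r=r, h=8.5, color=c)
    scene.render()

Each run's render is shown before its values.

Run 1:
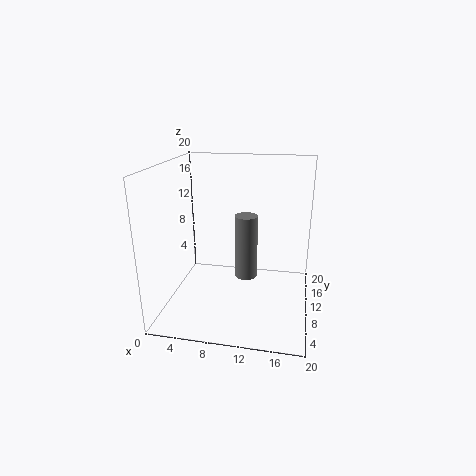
x = 11.5
y = 8
z = 5.5
r = 1.5
c = 'gray'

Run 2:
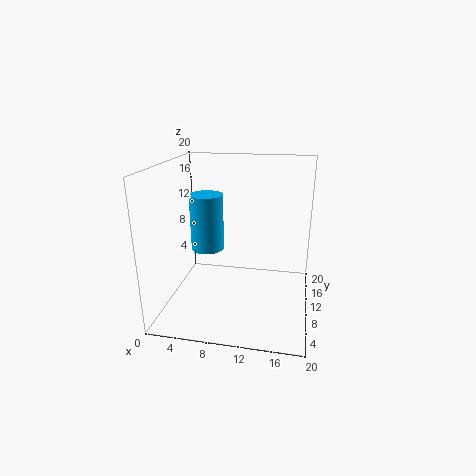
x = 4.5
y = 13.5
z = 6.5
r = 2.5
c = 'deepskyblue'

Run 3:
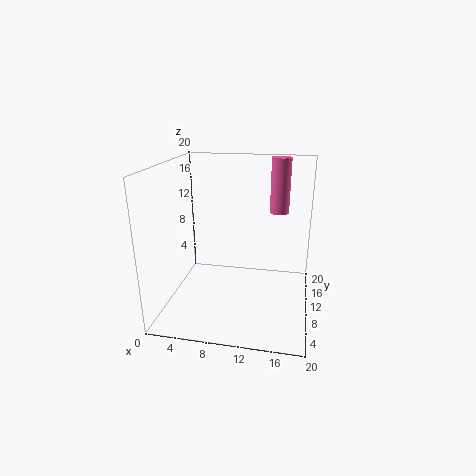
x = 15
y = 18
z = 11.5
r = 1.5
c = 'hotpink'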